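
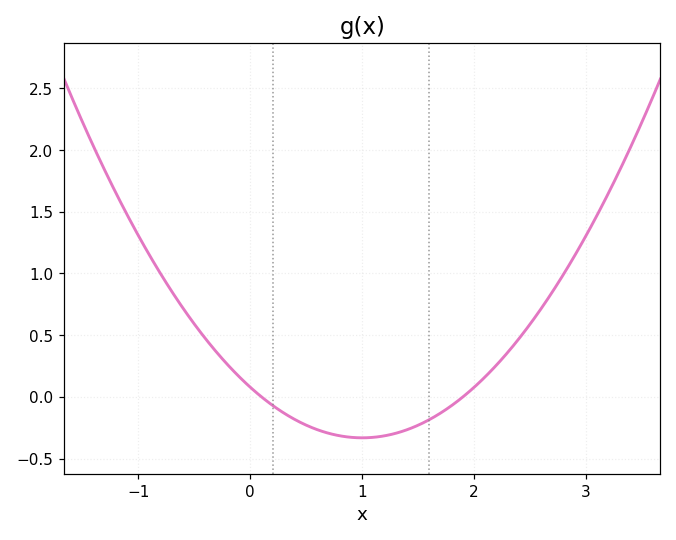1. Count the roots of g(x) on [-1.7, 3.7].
2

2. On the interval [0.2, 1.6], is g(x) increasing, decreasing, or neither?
neither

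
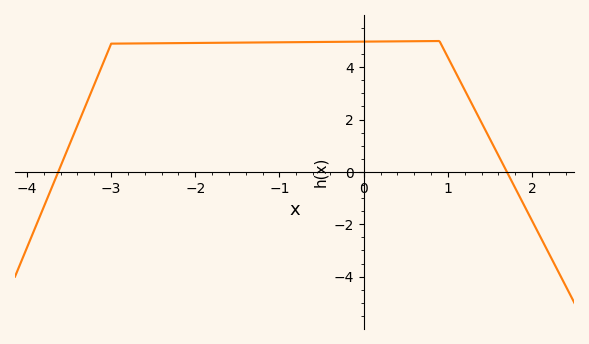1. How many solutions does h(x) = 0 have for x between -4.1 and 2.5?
2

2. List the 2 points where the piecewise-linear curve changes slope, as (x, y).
(-3, 4.9); (0.9, 5)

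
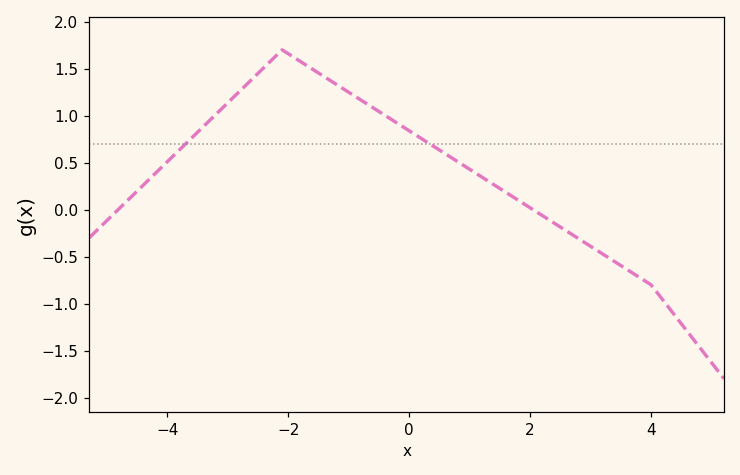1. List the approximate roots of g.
-4.8, 2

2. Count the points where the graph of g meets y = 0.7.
2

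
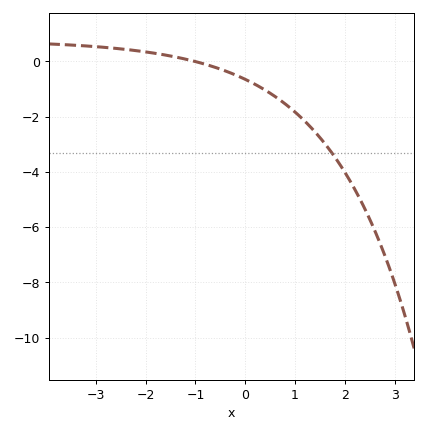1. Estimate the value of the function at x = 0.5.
-1.15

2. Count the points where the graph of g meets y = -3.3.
1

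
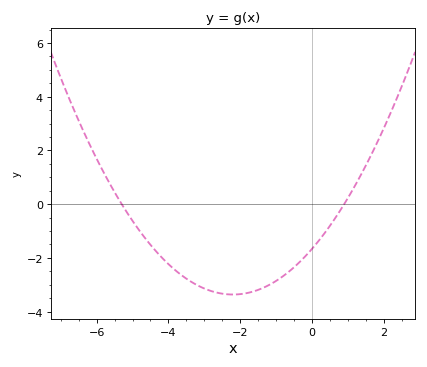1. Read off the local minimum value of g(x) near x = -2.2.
-3.36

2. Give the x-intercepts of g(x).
-5.3, 0.9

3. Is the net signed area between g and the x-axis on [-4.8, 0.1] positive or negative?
negative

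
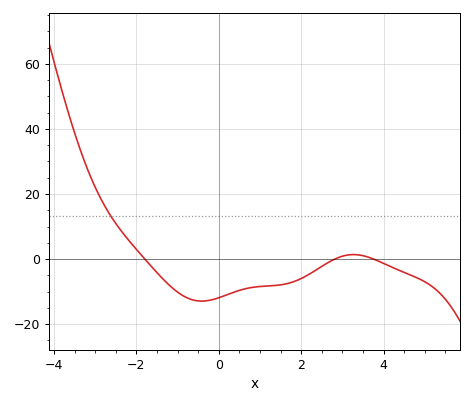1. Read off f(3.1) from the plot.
1.17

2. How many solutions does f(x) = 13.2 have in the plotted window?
1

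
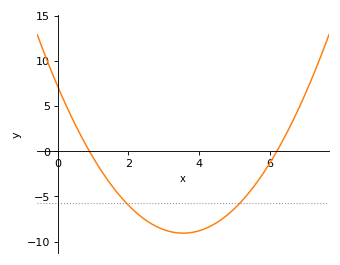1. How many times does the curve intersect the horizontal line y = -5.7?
2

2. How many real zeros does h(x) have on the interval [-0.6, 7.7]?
2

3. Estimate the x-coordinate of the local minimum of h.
3.6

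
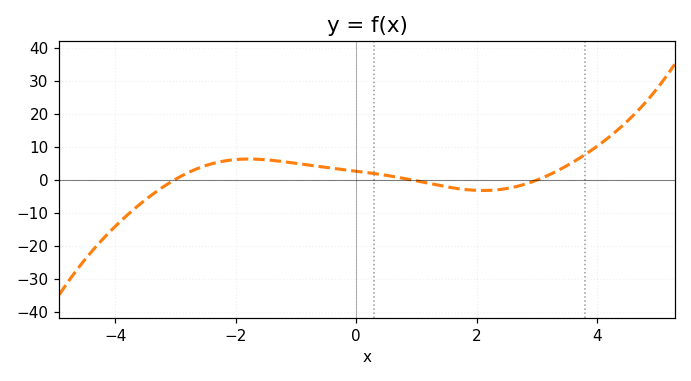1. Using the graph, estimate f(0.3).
2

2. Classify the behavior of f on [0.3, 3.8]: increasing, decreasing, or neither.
neither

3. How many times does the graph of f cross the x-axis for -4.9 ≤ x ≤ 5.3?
3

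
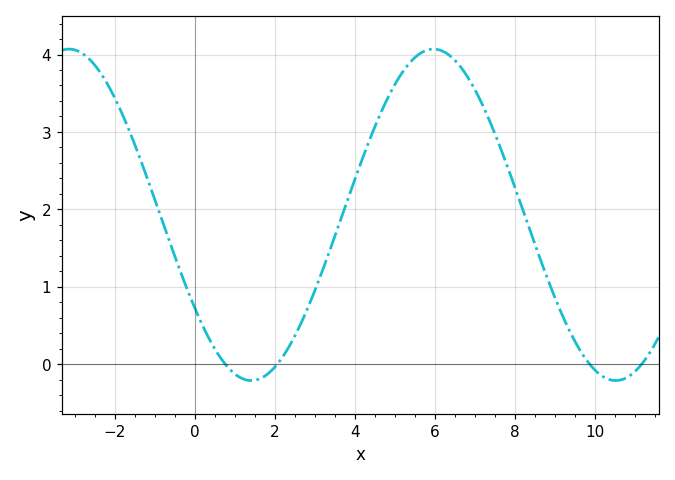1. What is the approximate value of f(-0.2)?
0.975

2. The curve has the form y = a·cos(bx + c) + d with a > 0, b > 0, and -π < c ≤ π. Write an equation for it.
y = 2.14cos(0.69x + 2.17) + 1.93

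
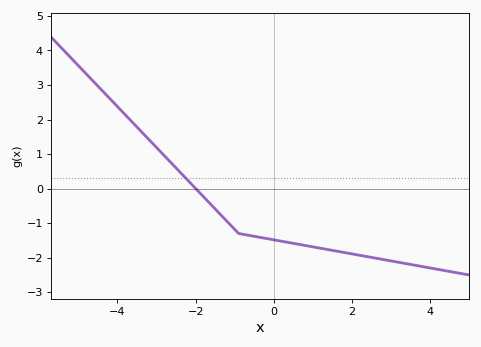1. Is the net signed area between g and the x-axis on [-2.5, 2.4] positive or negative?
negative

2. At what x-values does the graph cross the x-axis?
-2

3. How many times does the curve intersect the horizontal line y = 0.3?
1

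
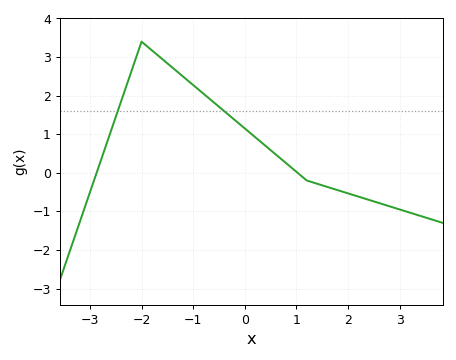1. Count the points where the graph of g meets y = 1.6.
2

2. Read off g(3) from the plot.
-1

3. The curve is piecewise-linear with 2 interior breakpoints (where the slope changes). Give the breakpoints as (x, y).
(-2, 3.4); (1.2, -0.2)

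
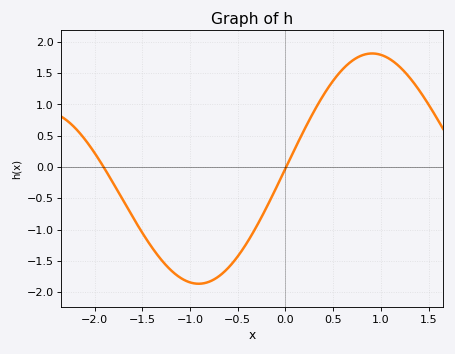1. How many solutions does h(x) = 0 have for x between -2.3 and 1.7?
2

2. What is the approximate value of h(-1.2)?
-1.65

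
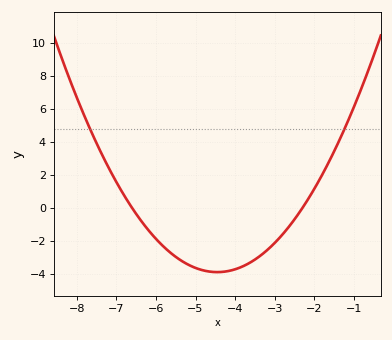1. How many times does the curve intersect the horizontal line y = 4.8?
2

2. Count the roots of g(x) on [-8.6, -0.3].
2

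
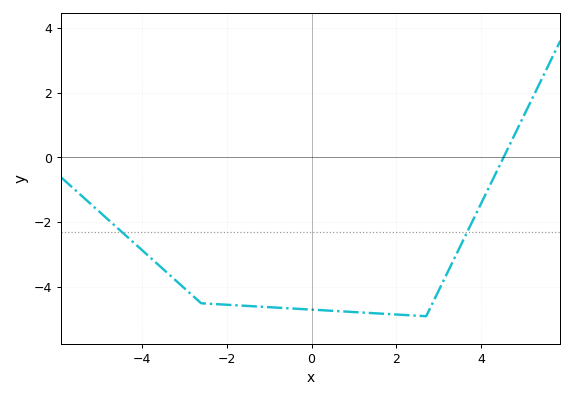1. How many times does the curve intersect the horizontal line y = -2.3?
2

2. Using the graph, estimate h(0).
-4.6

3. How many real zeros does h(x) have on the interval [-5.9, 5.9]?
1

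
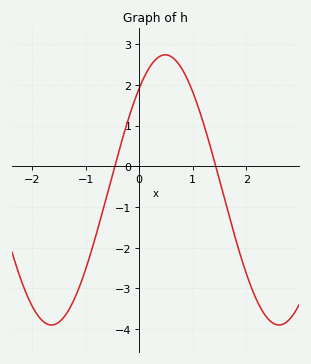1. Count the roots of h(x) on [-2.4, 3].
2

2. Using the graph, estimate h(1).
1.8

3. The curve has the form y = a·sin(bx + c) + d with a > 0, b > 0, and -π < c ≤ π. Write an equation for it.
y = 3.32sin(1.5x + 0.85) - 0.58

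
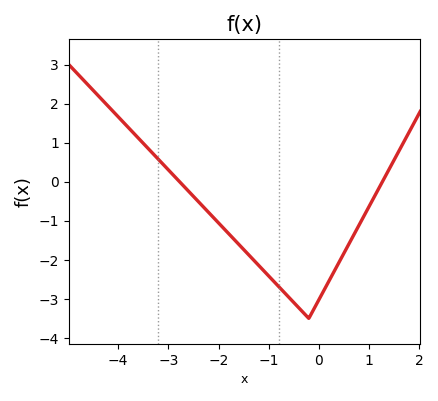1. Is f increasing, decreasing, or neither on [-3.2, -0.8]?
decreasing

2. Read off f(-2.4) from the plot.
-0.5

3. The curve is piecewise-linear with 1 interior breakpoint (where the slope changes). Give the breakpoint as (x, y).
(-0.2, -3.5)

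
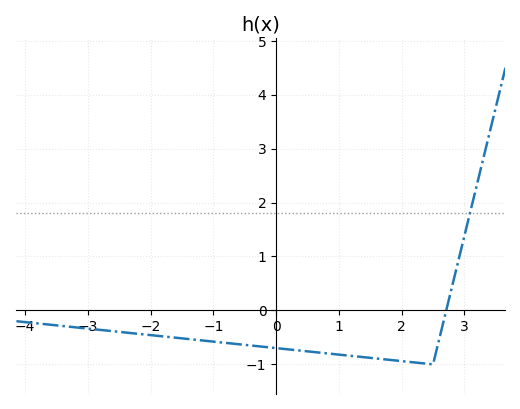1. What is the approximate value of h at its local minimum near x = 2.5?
-1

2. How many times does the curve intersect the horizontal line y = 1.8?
1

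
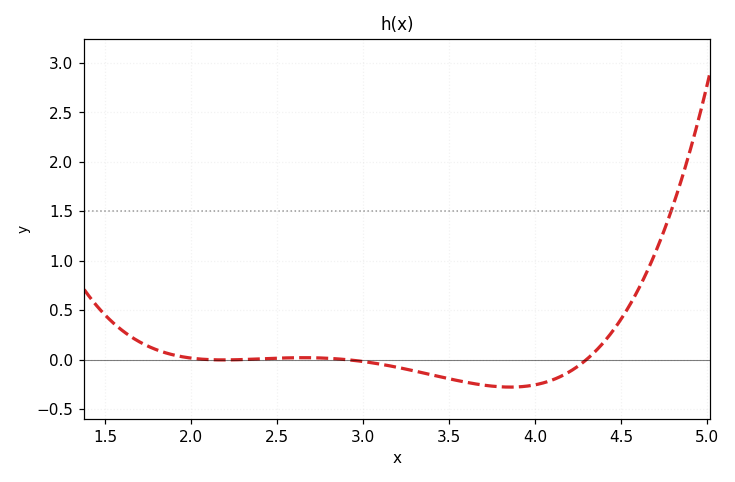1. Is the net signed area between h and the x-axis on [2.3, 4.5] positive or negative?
negative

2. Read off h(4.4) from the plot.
0.174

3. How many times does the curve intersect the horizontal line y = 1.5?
1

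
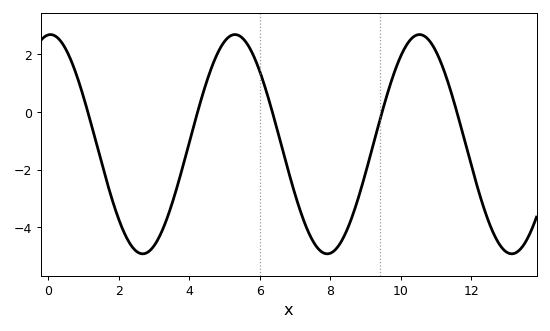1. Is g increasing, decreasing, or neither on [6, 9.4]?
neither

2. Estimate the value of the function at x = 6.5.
-0.653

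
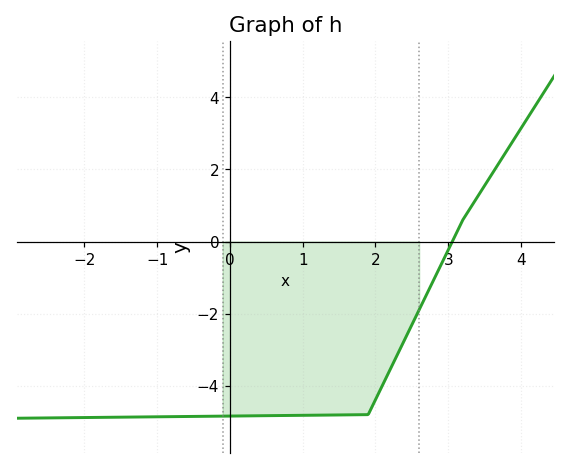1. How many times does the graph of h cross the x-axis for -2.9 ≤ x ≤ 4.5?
1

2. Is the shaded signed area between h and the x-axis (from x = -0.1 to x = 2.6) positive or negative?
negative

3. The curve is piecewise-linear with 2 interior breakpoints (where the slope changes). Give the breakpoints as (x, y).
(1.9, -4.8); (3.2, 0.6)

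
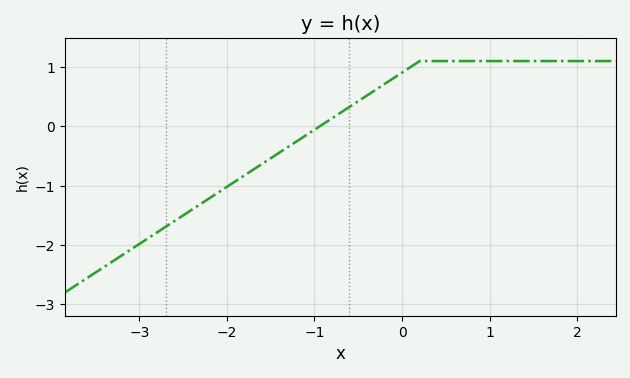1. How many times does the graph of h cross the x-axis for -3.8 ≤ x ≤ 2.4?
1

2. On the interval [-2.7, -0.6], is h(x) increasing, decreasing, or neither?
increasing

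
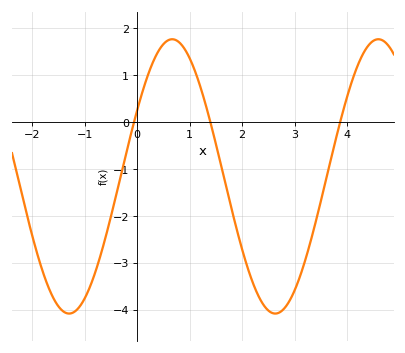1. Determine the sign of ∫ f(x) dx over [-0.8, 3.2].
negative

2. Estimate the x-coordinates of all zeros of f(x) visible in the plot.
-0.06, 1.4, 3.87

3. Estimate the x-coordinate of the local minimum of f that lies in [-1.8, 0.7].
-1.3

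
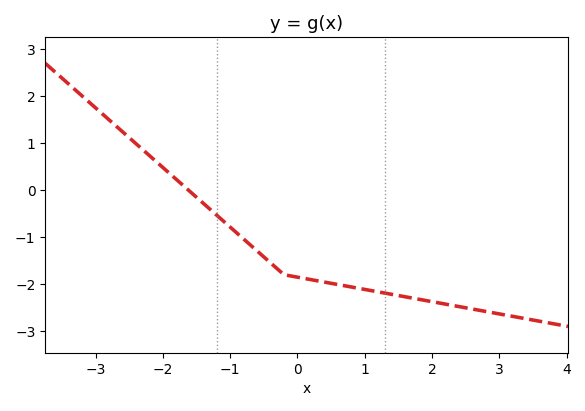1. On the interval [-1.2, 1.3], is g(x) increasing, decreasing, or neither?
decreasing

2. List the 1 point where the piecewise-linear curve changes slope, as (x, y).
(-0.2, -1.8)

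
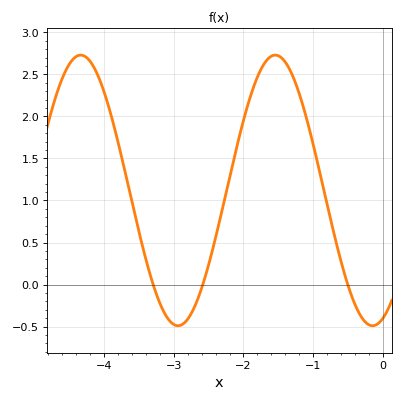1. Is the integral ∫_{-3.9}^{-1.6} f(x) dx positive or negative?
positive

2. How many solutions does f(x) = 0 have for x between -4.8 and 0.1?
3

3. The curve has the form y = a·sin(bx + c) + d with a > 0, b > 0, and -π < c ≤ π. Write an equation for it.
y = 1.61sin(2.25x - 1.24) + 1.12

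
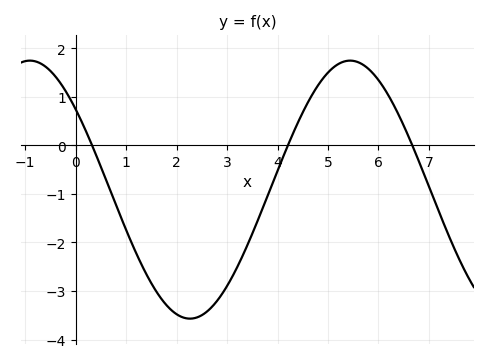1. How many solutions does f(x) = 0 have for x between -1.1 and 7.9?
3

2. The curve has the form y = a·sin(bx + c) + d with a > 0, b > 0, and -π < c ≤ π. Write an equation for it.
y = 2.66sin(0.99x + 2.47) - 0.91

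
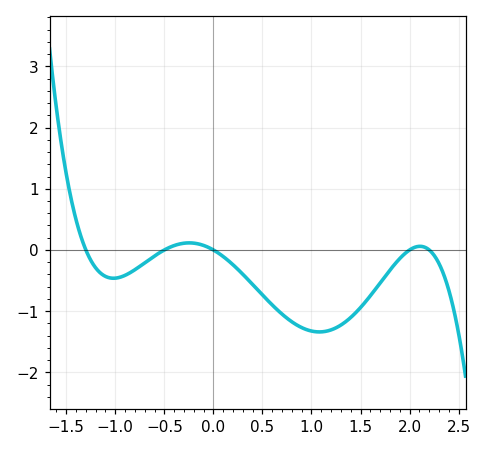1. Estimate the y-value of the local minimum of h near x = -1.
-0.462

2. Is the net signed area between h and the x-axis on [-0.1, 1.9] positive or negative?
negative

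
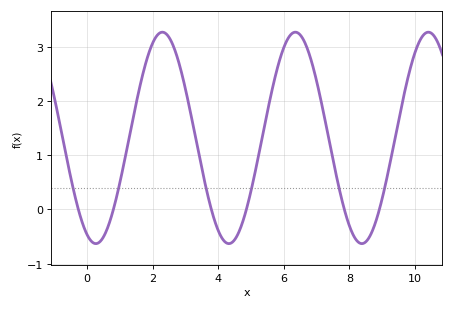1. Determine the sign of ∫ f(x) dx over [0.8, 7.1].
positive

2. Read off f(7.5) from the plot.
0.9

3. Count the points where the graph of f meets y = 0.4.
6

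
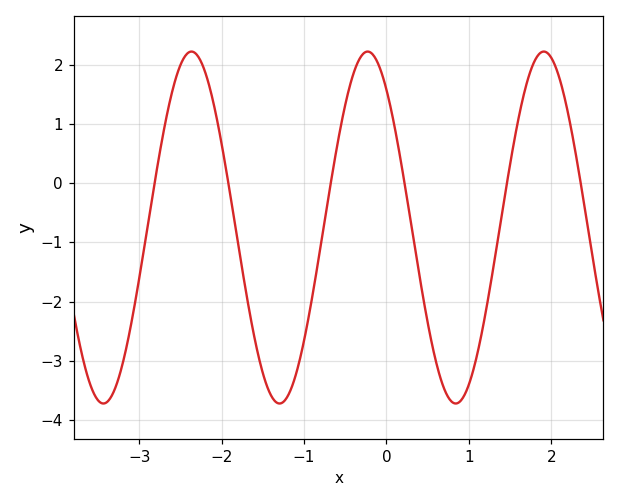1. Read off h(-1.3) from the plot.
-3.7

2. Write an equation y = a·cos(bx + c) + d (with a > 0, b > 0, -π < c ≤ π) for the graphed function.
y = 2.97cos(2.9x + 0.67) - 0.75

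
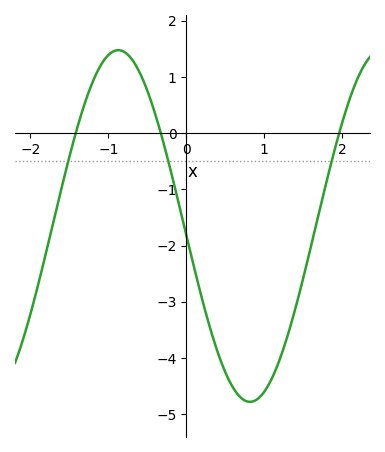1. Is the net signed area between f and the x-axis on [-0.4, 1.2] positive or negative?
negative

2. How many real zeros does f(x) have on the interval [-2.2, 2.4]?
3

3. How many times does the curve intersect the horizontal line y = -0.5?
3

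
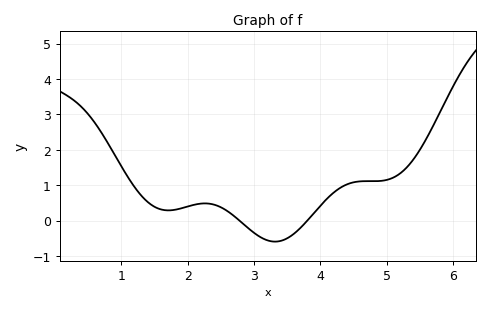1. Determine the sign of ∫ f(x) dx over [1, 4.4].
positive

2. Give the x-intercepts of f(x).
2.78, 3.8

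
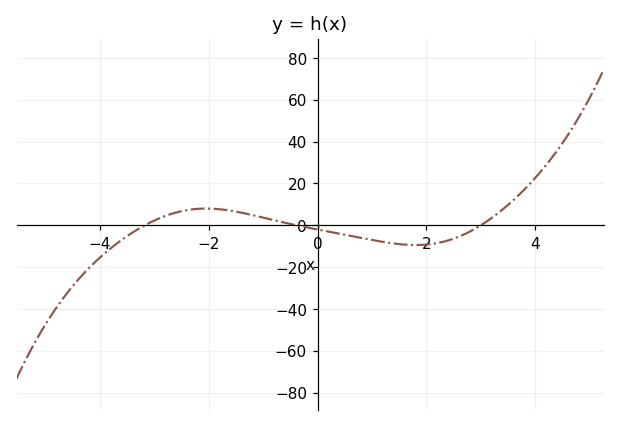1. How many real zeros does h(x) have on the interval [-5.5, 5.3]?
3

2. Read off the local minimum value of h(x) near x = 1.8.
-9.45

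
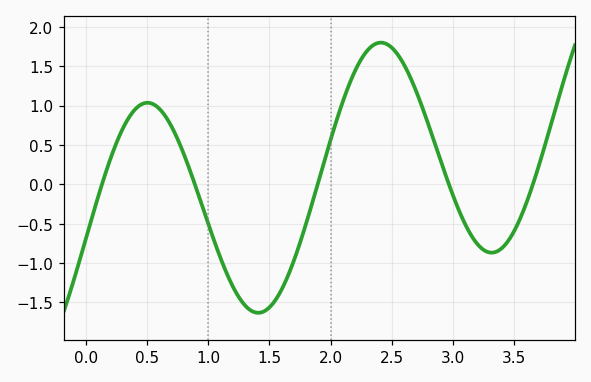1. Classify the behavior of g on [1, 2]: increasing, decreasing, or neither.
neither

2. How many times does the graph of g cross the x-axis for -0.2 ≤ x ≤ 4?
5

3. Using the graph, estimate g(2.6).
1.5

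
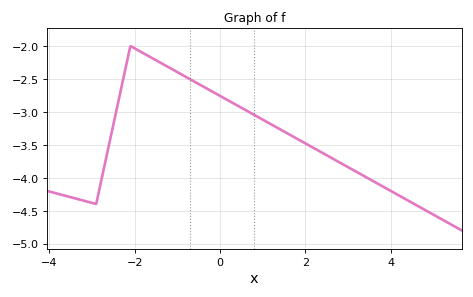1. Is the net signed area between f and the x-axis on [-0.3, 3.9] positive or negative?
negative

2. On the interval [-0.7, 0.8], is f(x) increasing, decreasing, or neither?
decreasing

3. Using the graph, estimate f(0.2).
-2.83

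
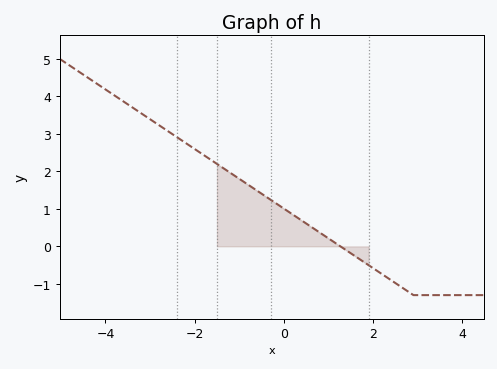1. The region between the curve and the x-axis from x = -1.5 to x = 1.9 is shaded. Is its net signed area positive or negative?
positive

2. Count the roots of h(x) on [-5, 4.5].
1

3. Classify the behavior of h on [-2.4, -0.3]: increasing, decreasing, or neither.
decreasing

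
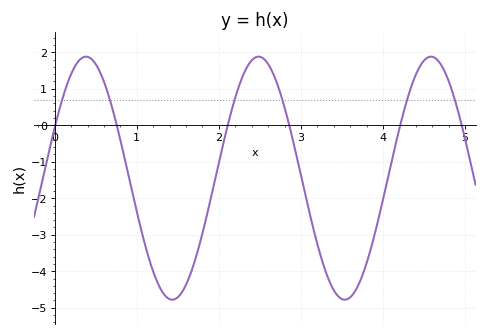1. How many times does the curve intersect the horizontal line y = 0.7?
6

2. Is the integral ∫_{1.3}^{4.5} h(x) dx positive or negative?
negative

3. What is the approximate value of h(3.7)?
-4.38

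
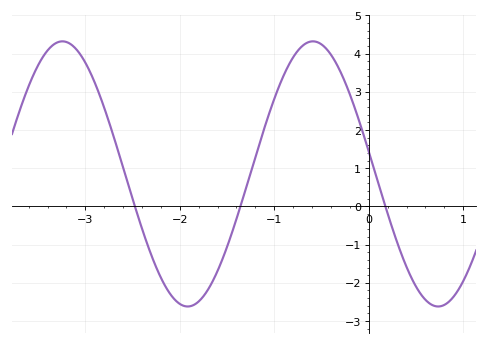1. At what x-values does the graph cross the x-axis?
-2.5, -1.4, 0.2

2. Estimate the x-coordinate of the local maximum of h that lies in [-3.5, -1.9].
-3.2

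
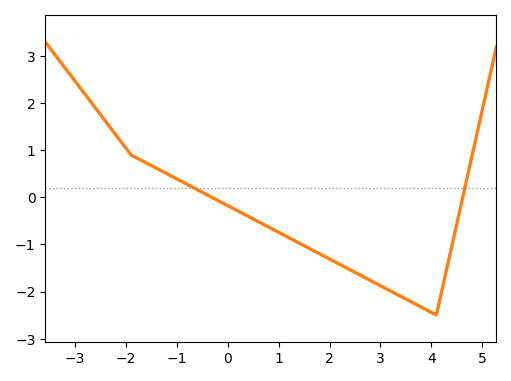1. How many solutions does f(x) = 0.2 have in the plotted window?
2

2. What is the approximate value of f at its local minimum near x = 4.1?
-2.5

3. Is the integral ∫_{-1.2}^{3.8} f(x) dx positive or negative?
negative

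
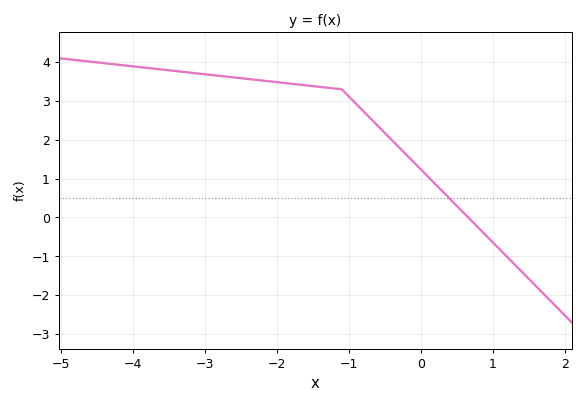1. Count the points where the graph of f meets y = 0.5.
1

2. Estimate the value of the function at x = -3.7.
3.8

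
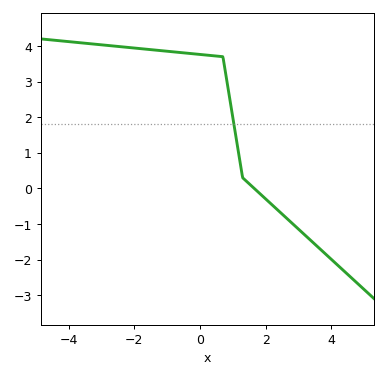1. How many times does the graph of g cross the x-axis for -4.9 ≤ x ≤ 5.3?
1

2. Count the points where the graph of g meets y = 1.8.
1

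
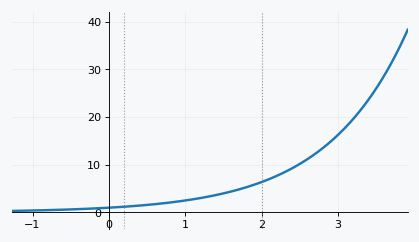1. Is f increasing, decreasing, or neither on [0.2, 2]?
increasing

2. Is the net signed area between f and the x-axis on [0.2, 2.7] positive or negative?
positive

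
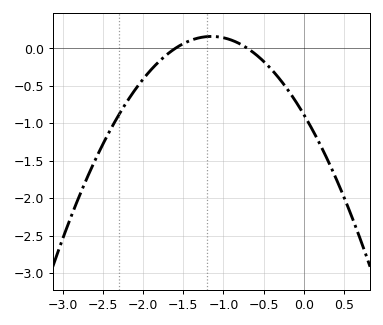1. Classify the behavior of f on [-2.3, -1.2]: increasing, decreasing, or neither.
increasing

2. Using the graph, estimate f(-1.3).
0.15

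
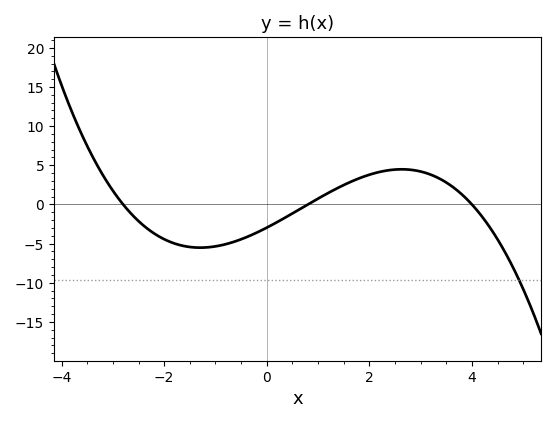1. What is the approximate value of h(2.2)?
4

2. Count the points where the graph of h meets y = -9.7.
1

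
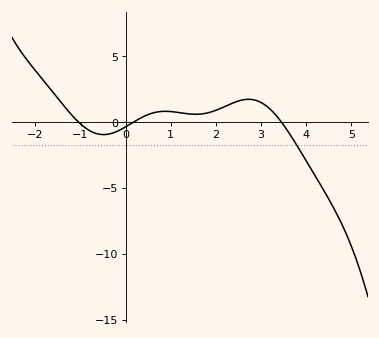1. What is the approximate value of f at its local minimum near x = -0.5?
-0.941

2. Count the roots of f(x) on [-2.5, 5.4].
3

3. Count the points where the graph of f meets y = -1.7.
1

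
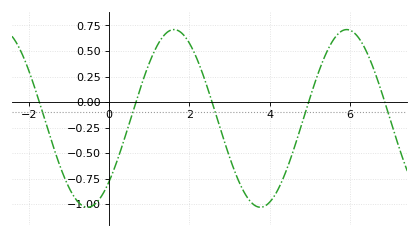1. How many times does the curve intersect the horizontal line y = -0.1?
5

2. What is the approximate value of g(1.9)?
0.637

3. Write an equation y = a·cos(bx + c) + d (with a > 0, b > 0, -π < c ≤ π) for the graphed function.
y = 0.87cos(1.46x - 2.36) - 0.16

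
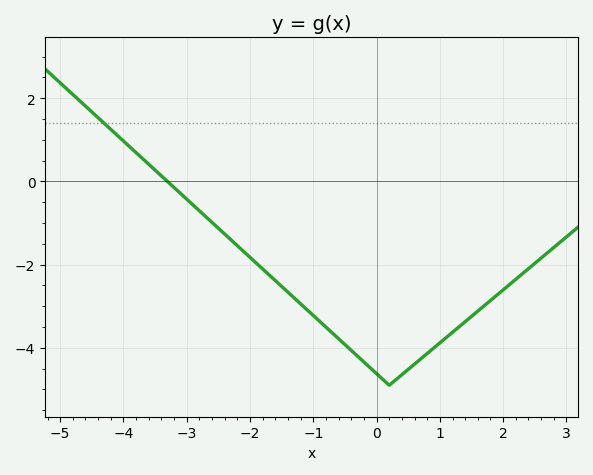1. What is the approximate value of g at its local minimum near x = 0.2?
-4.8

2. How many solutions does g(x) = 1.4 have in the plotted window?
1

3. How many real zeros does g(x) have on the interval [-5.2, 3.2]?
1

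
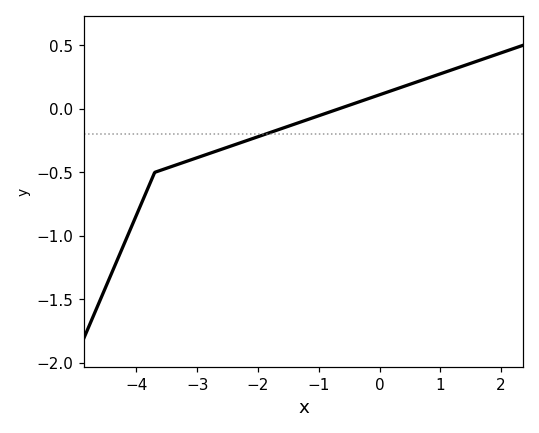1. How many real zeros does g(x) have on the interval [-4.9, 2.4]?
1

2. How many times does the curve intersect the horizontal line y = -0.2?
1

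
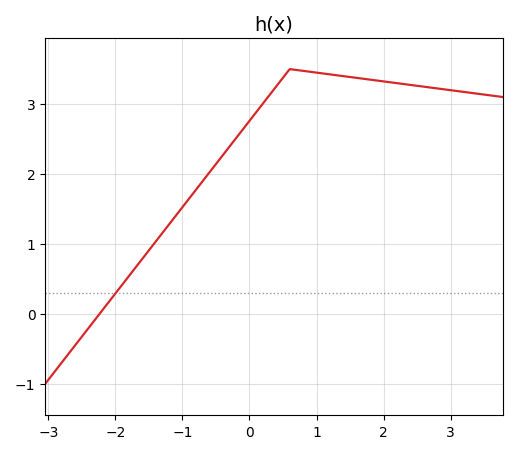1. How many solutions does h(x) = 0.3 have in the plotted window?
1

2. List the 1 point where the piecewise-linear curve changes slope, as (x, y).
(0.6, 3.5)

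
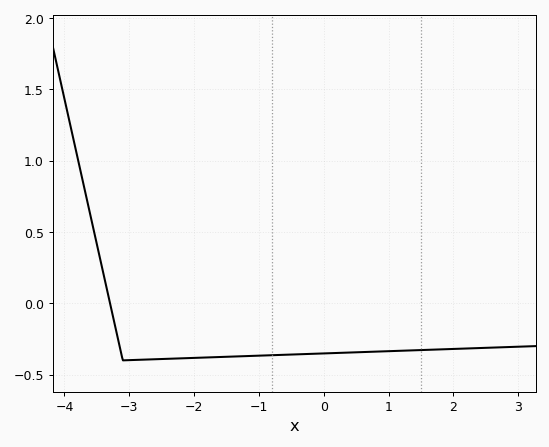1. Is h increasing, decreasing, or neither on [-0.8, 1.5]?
increasing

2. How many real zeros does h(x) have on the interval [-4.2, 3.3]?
1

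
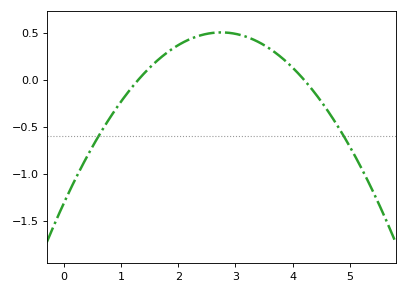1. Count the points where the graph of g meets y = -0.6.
2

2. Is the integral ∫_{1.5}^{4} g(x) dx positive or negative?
positive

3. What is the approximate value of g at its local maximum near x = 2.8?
0.505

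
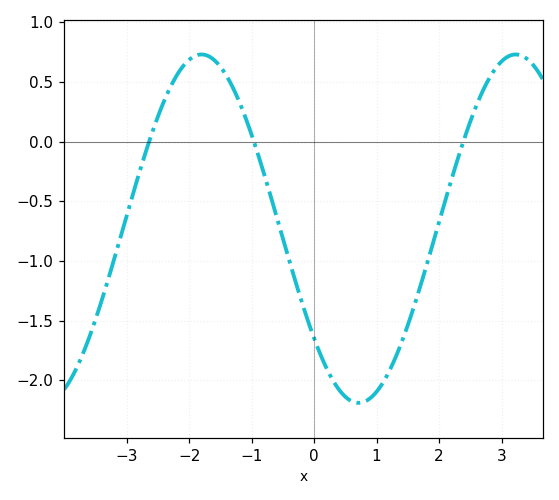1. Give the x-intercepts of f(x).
-2.6, -1, 2.4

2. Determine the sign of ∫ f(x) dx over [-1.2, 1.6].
negative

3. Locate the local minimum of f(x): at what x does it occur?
0.8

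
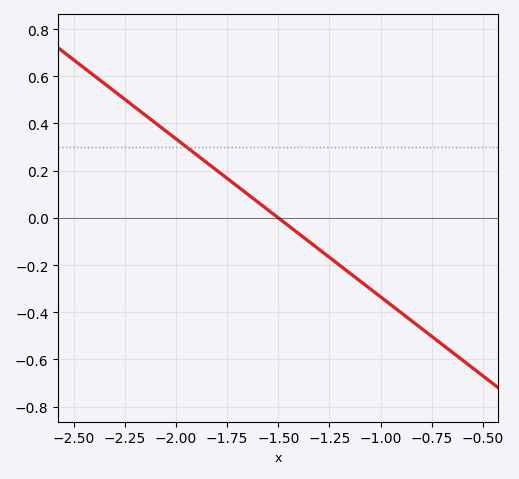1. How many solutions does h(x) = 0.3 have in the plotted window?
1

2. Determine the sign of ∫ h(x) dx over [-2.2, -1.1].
positive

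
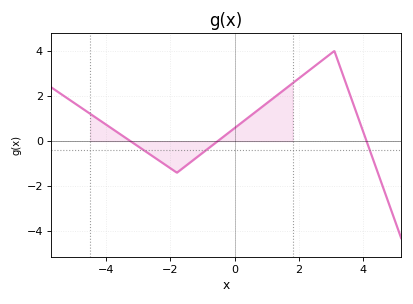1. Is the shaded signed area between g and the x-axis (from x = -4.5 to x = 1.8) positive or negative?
positive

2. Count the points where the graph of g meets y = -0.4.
3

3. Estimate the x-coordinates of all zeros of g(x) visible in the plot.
-3.25, -0.53, 4.1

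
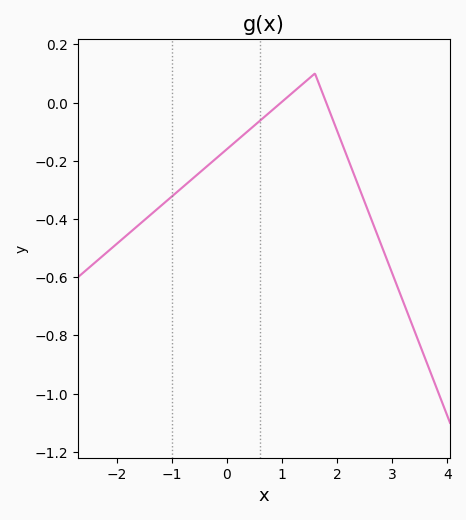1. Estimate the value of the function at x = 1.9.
-0.047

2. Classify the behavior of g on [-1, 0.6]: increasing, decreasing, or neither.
increasing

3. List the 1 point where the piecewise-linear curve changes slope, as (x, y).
(1.6, 0.1)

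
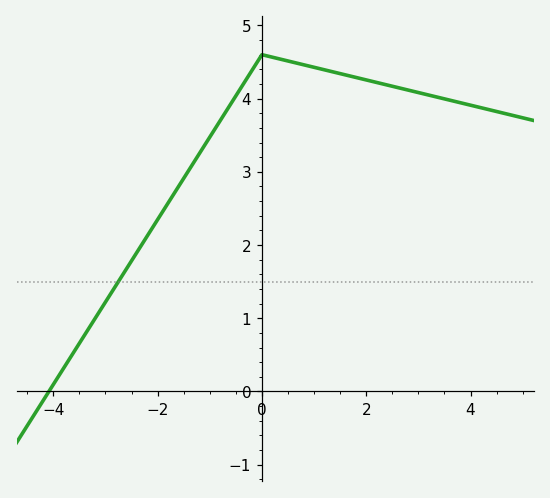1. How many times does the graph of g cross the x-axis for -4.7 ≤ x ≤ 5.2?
1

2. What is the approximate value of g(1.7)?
4.3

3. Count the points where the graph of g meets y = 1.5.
1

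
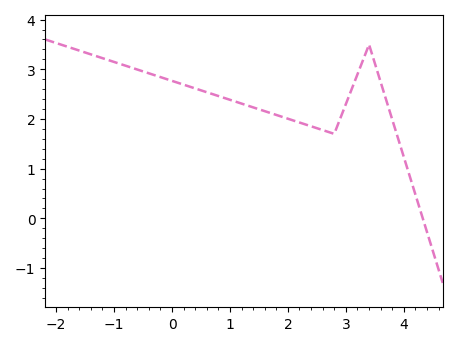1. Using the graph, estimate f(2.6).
1.78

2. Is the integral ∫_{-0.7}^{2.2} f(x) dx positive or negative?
positive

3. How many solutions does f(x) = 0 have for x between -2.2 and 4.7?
1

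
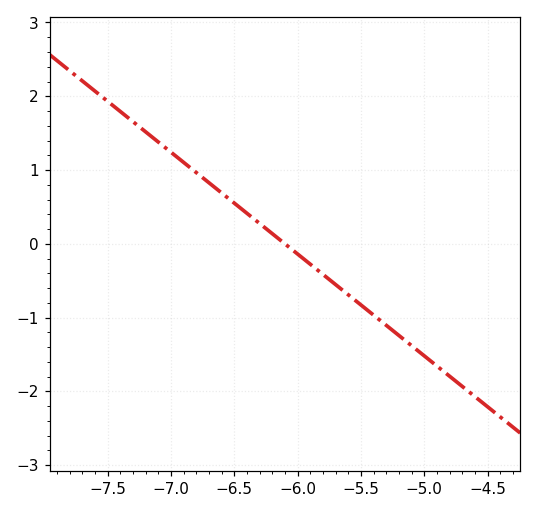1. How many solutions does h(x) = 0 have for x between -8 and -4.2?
1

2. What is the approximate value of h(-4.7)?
-1.9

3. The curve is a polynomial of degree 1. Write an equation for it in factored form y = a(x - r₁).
y = -1.38(x + 6.1)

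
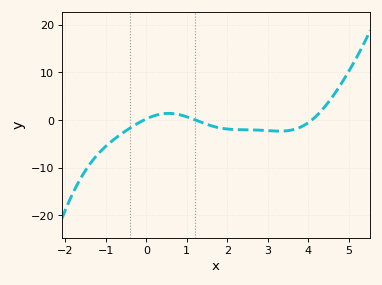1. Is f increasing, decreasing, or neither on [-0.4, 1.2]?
neither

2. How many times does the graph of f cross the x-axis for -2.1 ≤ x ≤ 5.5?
3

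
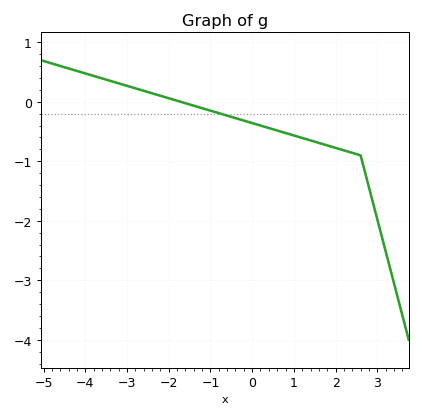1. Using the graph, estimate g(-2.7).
0.2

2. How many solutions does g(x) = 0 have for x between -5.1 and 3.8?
1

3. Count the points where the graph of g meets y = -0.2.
1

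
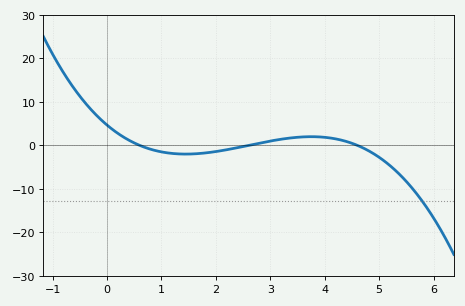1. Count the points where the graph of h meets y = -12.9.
1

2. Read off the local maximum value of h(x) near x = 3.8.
2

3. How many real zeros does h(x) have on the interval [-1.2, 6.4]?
3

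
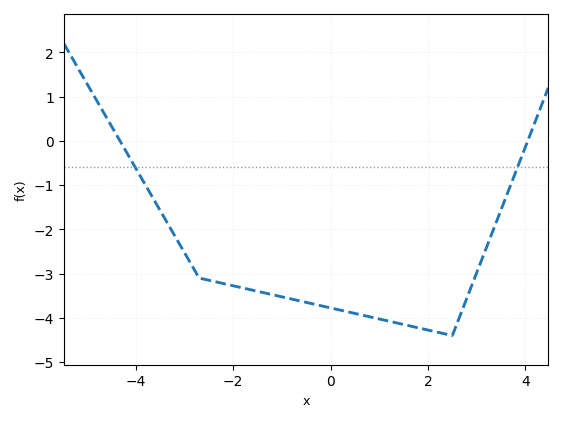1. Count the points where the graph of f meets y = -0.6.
2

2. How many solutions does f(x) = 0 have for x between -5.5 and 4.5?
2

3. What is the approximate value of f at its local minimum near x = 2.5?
-4.4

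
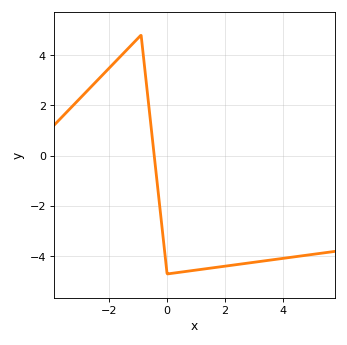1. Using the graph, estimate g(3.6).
-4.2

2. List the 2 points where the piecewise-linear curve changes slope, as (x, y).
(-0.9, 4.8); (0, -4.7)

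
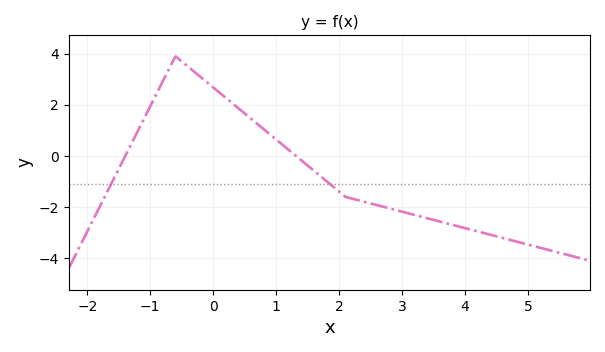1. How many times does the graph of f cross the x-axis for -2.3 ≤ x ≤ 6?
2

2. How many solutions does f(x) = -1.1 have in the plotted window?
2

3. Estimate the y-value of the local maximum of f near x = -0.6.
3.8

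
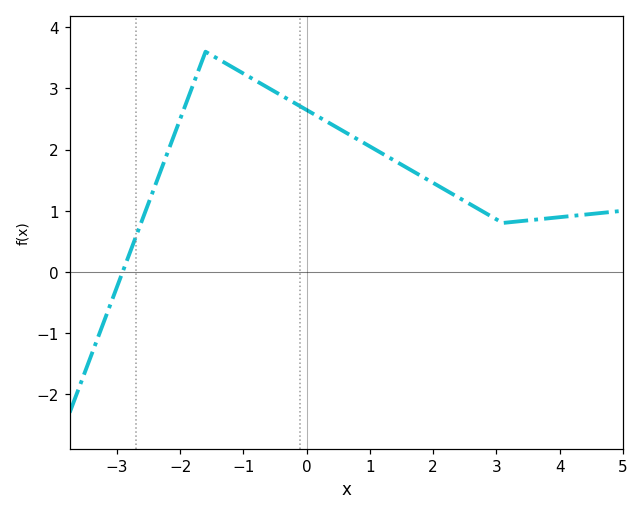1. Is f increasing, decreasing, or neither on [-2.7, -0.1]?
neither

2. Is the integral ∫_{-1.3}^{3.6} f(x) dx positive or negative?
positive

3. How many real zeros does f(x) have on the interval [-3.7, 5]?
1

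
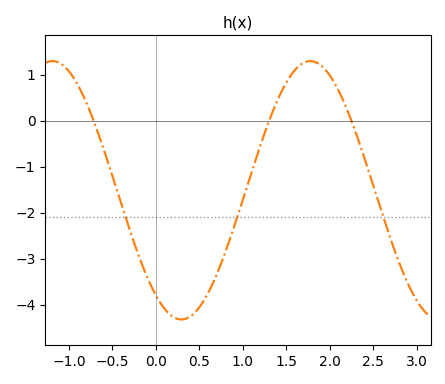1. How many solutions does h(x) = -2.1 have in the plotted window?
3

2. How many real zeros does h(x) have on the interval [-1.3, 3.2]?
3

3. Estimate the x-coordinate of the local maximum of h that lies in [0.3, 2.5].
1.8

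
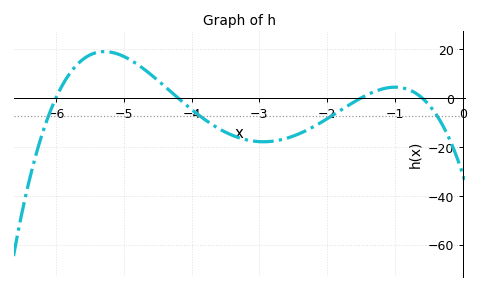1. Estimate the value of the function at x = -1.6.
-2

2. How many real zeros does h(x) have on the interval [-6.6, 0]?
4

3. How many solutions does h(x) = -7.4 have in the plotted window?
4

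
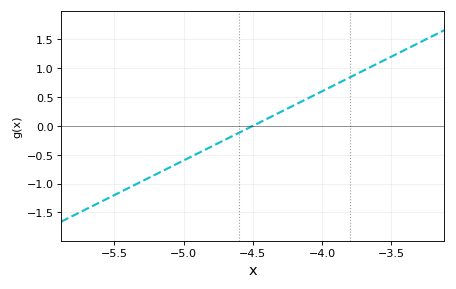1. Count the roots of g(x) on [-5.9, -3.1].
1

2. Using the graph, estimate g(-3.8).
0.85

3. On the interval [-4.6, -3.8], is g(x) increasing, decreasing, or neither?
increasing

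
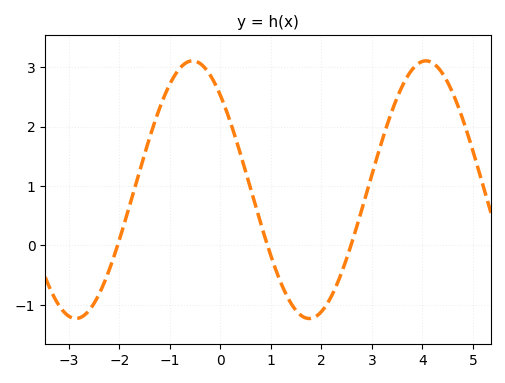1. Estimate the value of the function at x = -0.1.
2.7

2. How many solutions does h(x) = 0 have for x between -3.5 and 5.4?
3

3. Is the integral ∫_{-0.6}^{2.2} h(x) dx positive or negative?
positive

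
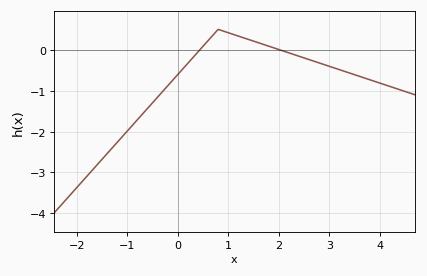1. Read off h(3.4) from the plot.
-0.567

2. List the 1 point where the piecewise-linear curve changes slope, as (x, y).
(0.8, 0.5)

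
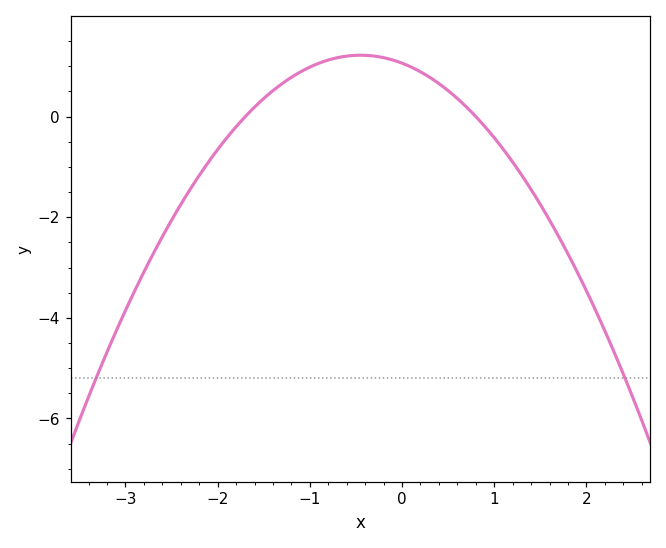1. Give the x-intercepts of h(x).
-1.7, 0.8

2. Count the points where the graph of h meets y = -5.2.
2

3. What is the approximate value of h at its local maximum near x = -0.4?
1.22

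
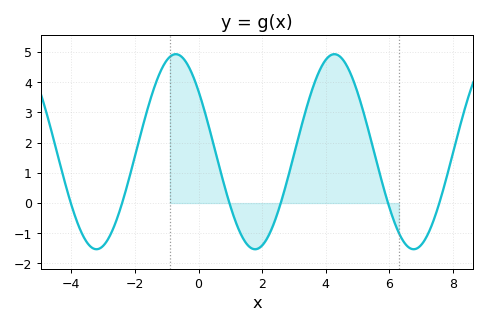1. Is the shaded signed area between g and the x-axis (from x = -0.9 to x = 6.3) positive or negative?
positive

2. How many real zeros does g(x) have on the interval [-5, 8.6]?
6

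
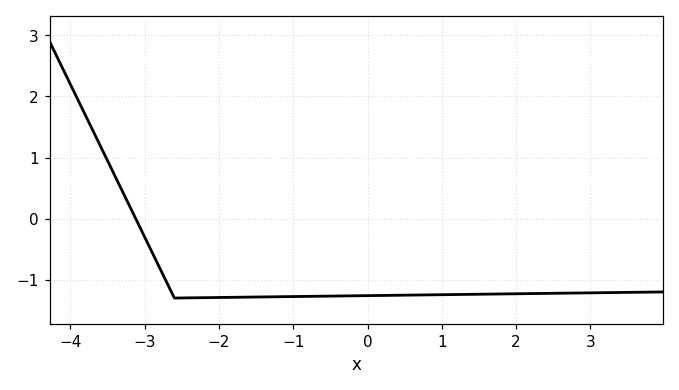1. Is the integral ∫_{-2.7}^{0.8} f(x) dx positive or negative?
negative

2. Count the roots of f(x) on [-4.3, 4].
1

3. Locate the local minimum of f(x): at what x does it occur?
-2.6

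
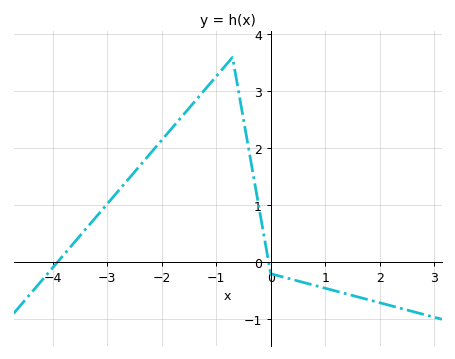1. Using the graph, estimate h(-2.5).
1.6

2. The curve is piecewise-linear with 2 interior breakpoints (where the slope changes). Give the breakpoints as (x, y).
(-0.7, 3.6); (0, -0.2)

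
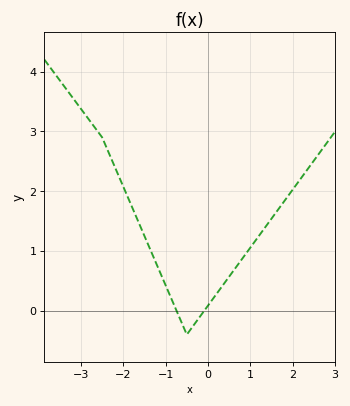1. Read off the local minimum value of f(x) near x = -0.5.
-0.398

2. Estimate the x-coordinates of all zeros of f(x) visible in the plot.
-0.742, -0.087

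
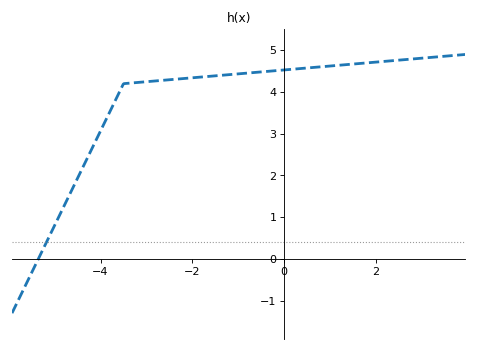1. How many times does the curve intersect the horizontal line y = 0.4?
1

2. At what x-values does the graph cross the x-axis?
-5.36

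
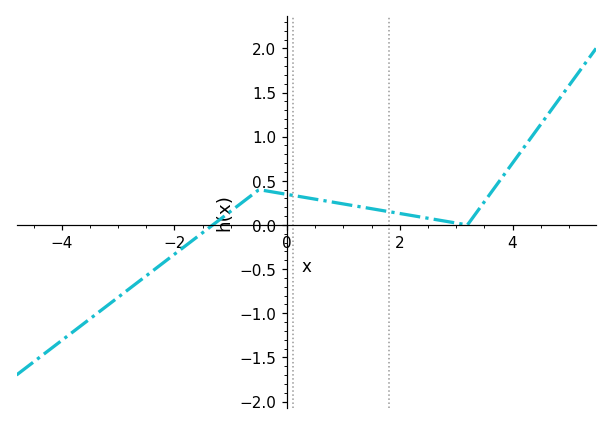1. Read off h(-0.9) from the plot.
0.2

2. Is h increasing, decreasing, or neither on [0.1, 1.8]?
decreasing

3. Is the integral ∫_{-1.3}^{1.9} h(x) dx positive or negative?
positive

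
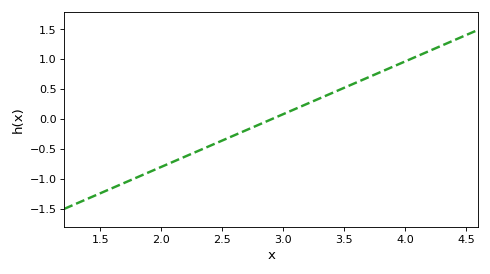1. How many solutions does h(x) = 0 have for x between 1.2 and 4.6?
1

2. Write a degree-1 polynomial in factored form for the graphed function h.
y = 0.88(x - 2.9)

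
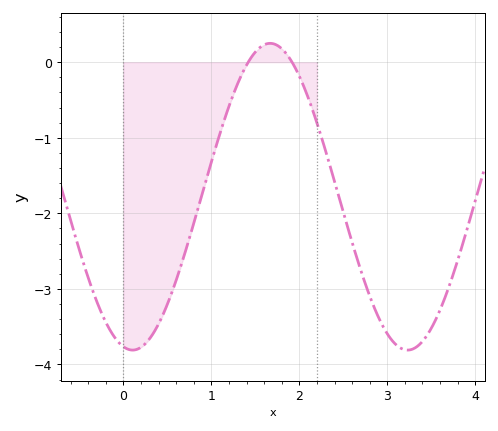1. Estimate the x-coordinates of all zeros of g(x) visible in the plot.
1.4, 1.9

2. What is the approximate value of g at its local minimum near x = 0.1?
-3.8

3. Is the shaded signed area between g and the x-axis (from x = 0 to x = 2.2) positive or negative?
negative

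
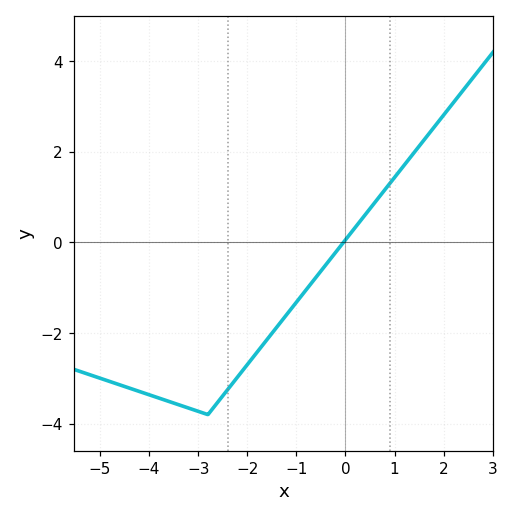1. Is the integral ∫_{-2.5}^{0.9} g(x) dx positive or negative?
negative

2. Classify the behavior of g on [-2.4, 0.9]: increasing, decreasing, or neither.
increasing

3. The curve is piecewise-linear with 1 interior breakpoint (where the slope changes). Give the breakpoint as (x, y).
(-2.8, -3.8)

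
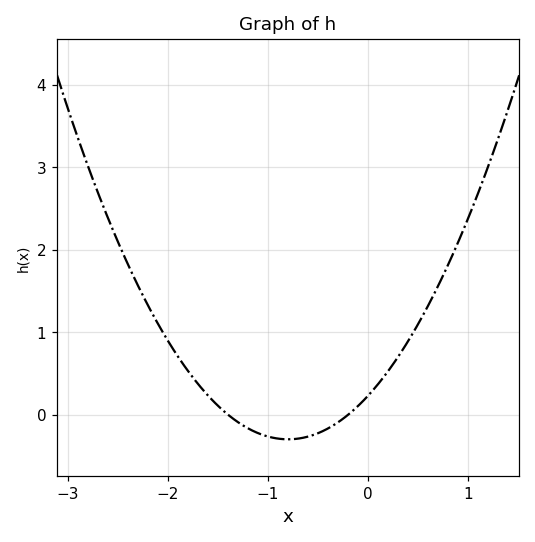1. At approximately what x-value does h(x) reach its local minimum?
-0.8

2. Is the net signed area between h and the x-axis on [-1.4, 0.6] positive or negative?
positive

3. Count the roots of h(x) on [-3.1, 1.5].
2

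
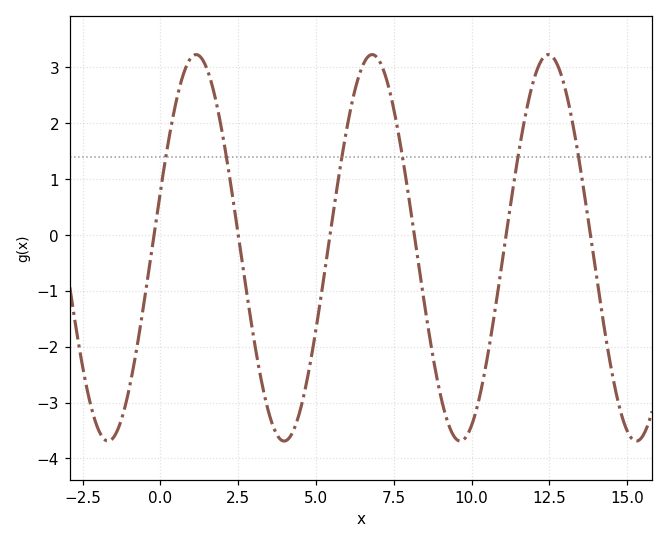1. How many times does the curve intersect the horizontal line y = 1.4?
6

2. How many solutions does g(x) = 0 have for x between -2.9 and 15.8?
6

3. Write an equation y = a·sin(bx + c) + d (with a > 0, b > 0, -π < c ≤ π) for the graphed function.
y = 3.46sin(1.11x + 0.3) - 0.23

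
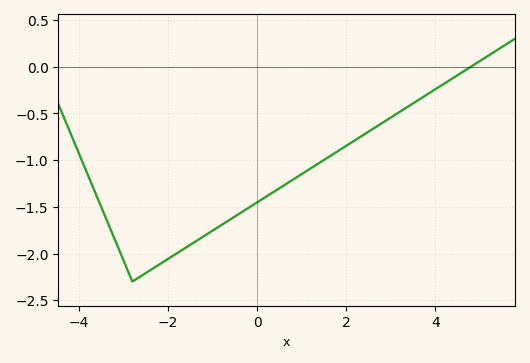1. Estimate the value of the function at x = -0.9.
-1.7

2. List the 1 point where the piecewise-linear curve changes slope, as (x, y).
(-2.8, -2.3)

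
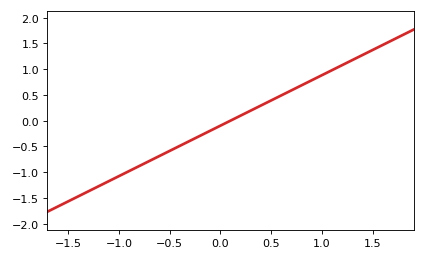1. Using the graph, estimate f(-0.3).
-0.4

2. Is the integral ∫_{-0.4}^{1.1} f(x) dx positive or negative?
positive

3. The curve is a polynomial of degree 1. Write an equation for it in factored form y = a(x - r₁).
y = 0.98(x - 0.1)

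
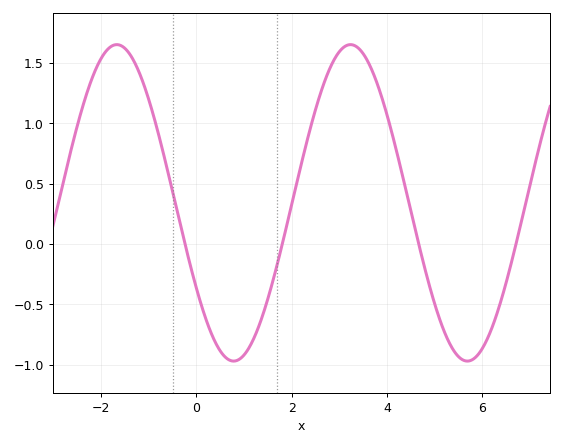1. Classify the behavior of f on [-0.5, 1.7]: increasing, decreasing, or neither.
neither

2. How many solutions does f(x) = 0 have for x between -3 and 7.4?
4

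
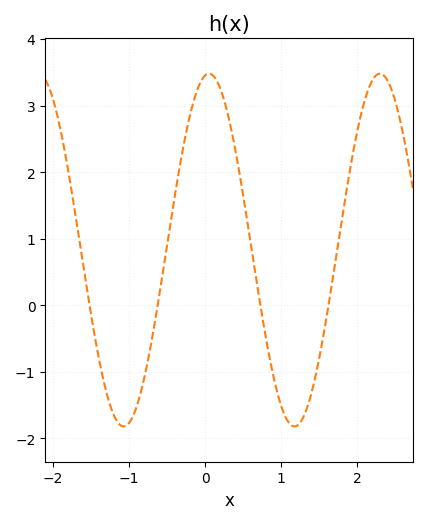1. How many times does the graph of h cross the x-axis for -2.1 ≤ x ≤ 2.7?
4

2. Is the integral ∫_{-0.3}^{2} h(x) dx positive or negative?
positive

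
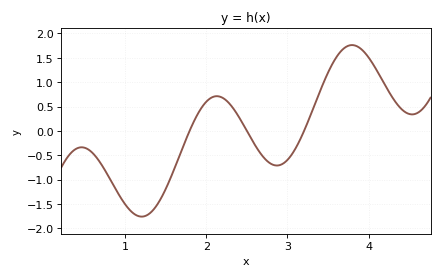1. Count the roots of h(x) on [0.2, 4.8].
3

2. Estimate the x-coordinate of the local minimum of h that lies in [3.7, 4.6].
4.5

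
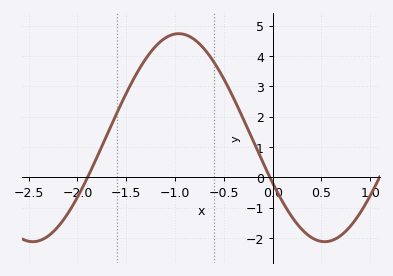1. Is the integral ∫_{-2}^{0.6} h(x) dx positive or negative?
positive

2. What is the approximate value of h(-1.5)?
2.8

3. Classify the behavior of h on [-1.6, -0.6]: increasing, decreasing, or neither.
neither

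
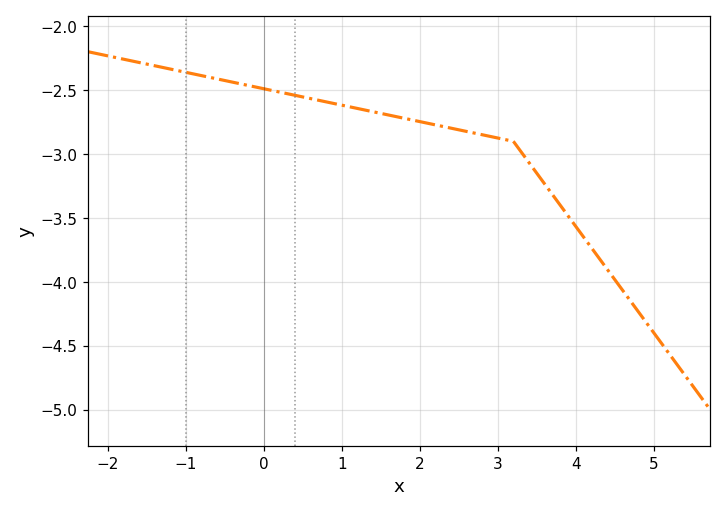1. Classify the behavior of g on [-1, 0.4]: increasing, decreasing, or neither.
decreasing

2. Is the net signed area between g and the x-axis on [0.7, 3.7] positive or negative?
negative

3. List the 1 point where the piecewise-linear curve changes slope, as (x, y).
(3.2, -2.9)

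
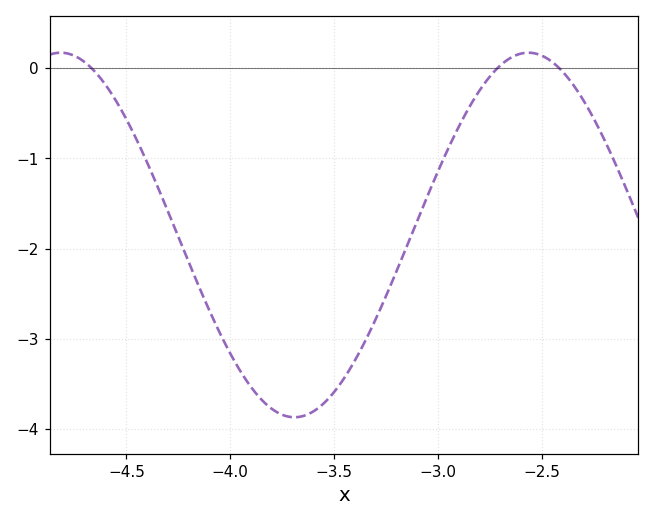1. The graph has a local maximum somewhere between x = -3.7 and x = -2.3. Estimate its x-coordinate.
-2.55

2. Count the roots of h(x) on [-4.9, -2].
3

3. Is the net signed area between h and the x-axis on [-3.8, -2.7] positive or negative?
negative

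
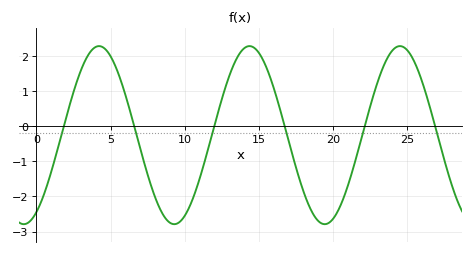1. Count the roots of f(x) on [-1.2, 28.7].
6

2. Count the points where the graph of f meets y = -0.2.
6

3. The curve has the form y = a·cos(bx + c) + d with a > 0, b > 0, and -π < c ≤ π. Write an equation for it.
y = 2.54cos(0.62x - 2.62) - 0.25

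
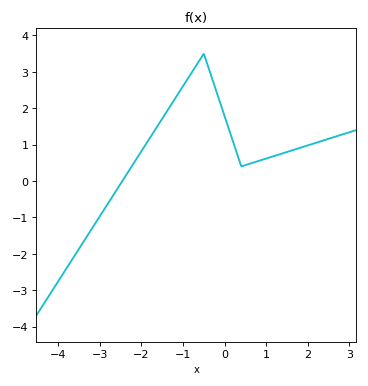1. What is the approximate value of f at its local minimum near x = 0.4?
0.401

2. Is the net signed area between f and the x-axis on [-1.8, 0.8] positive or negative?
positive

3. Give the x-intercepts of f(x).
-2.46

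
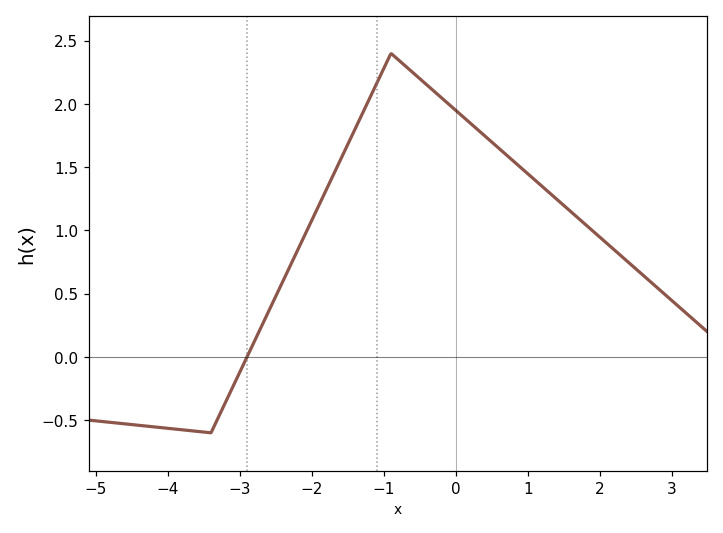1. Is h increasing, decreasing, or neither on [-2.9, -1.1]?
increasing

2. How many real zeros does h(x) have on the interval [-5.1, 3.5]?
1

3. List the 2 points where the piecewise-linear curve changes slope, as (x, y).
(-3.4, -0.6); (-0.9, 2.4)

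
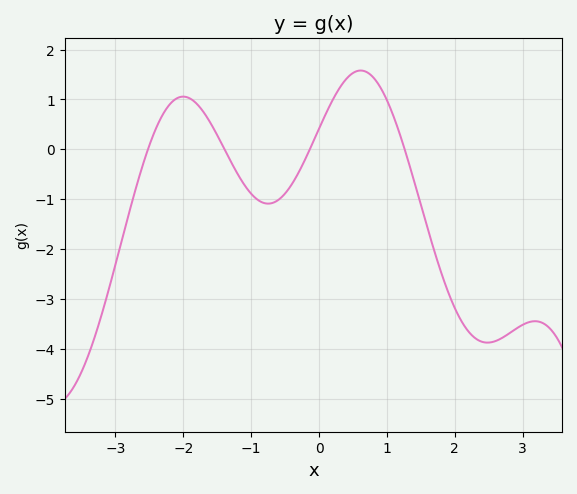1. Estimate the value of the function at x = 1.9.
-2.9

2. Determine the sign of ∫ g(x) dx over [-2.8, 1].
positive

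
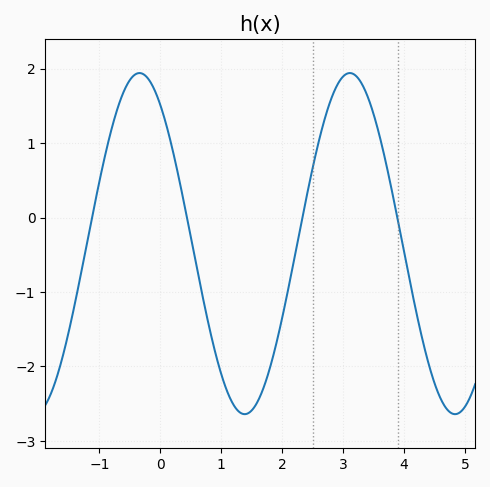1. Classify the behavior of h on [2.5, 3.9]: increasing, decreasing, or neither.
neither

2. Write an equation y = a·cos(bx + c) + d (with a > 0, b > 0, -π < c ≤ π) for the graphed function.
y = 2.29cos(1.82x + 0.62) - 0.35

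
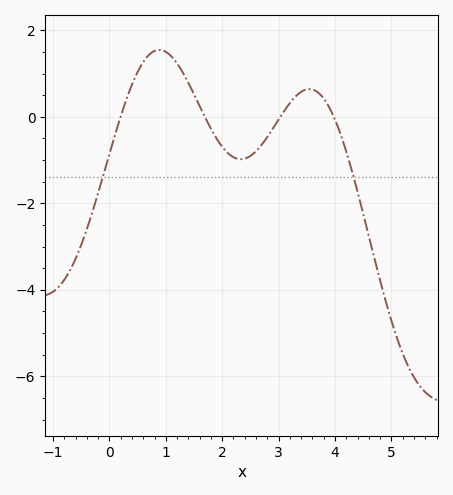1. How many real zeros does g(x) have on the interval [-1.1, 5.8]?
4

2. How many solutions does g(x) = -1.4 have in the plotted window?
2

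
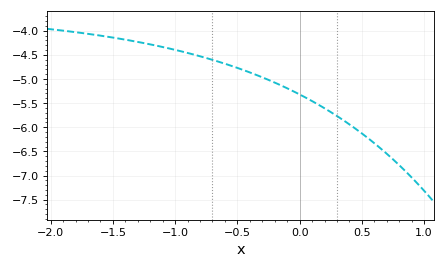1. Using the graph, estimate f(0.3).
-5.77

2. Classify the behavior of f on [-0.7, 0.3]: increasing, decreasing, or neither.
decreasing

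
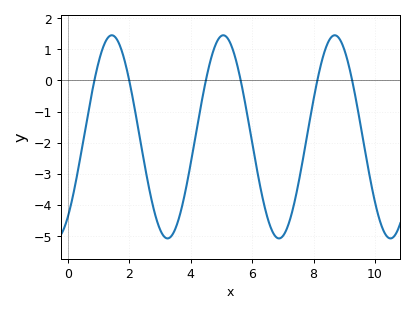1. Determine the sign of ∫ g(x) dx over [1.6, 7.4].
negative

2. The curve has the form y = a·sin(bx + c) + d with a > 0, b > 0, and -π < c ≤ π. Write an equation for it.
y = 3.26sin(1.7x - 0.9) - 1.81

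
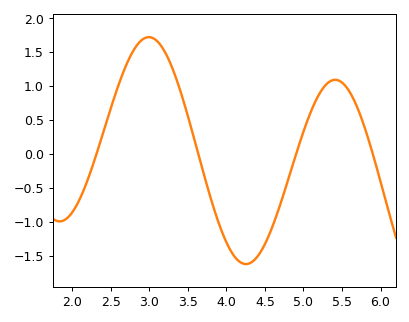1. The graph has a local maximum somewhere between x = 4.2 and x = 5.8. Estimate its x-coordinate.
5.4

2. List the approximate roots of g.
2.3, 3.6, 4.9, 5.9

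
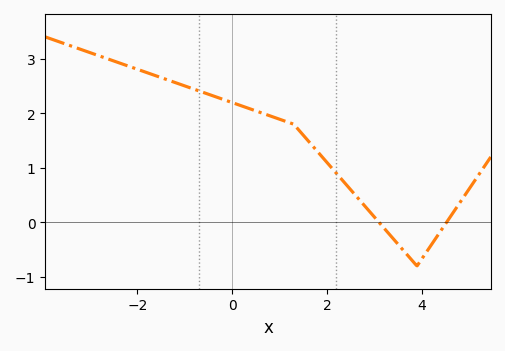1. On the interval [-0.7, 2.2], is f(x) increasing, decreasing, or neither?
decreasing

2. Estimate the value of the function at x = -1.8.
2.7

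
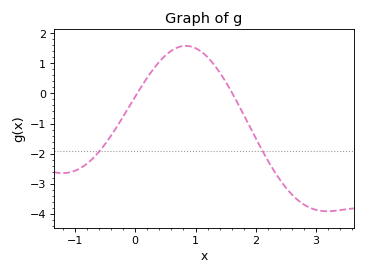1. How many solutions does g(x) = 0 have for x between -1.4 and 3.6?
2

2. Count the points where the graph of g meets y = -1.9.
2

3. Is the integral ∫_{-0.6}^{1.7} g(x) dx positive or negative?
positive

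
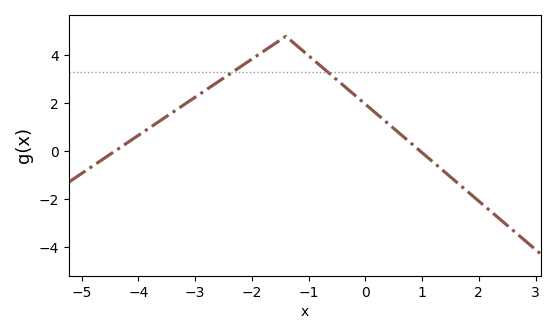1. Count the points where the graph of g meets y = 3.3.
2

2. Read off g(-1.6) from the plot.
4.4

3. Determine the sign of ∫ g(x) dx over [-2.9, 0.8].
positive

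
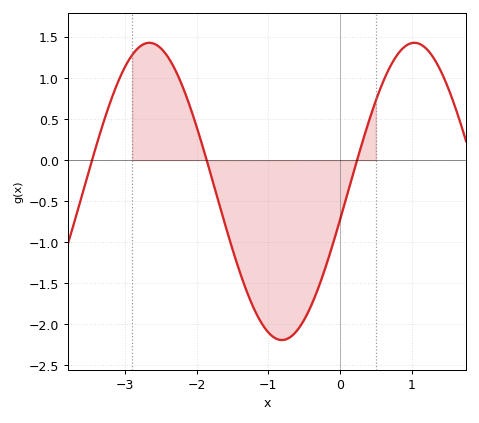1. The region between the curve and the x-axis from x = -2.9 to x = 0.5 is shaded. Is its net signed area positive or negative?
negative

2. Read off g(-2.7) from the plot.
1.45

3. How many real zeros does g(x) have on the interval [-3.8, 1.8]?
3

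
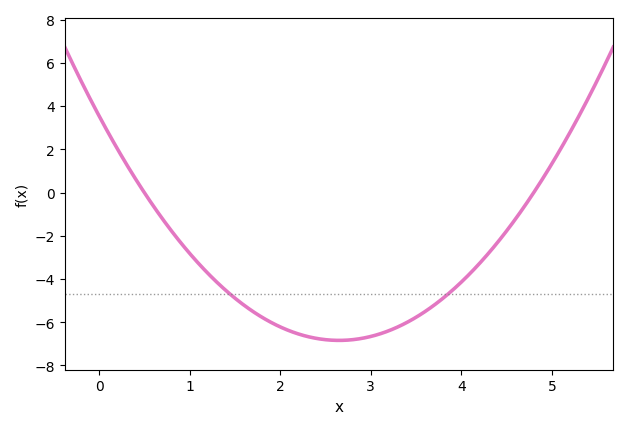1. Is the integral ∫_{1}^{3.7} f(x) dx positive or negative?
negative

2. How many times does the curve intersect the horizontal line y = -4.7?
2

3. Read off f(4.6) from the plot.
-1.2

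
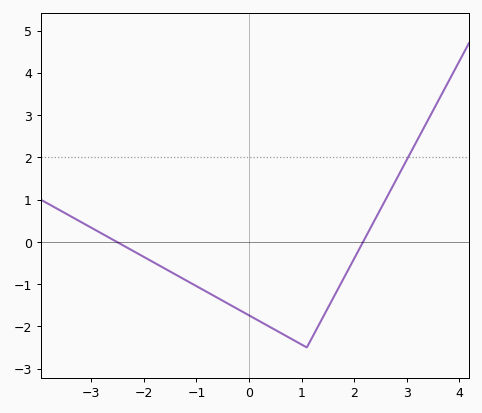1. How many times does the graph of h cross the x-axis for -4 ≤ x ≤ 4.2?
2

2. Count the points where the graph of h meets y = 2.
1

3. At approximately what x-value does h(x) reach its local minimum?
1.1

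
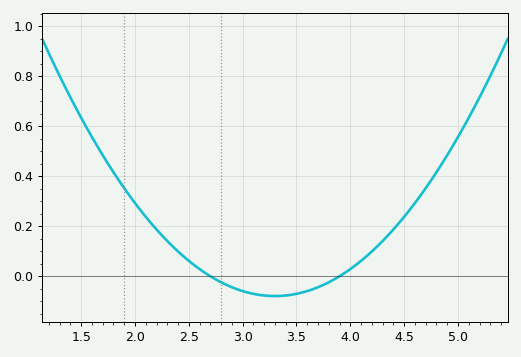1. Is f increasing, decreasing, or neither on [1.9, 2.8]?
decreasing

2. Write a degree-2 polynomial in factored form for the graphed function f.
y = 0.22(x - 2.7)(x - 3.9)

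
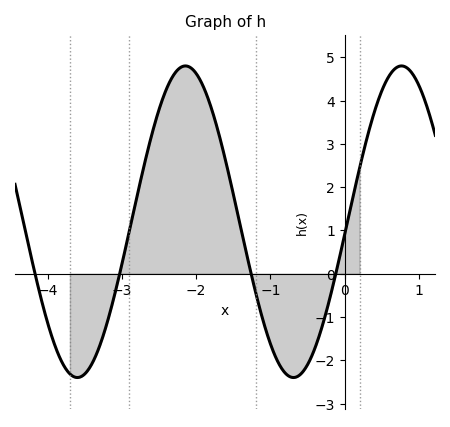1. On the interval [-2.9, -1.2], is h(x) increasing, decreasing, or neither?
neither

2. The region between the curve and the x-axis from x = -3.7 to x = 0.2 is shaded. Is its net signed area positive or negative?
positive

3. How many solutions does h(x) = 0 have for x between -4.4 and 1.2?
4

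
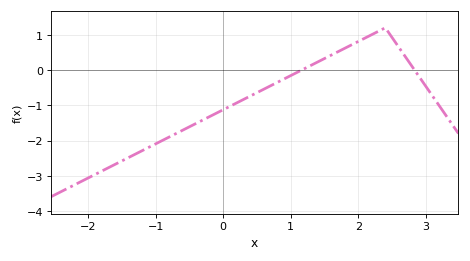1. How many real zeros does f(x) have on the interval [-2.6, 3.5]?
2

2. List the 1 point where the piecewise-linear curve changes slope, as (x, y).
(2.4, 1.2)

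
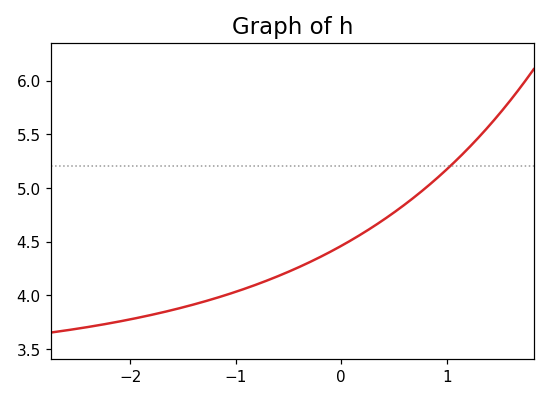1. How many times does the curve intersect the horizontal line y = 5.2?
1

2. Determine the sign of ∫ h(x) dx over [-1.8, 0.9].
positive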